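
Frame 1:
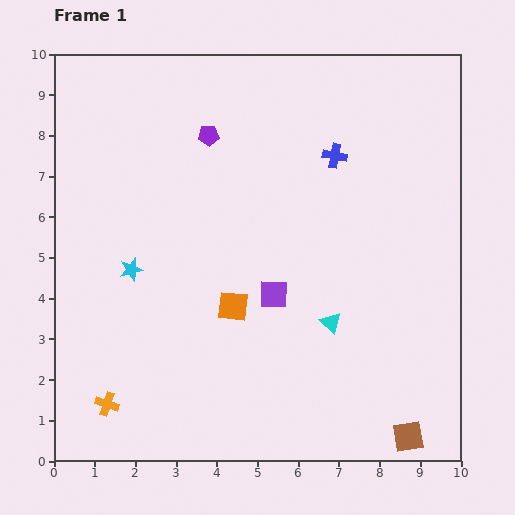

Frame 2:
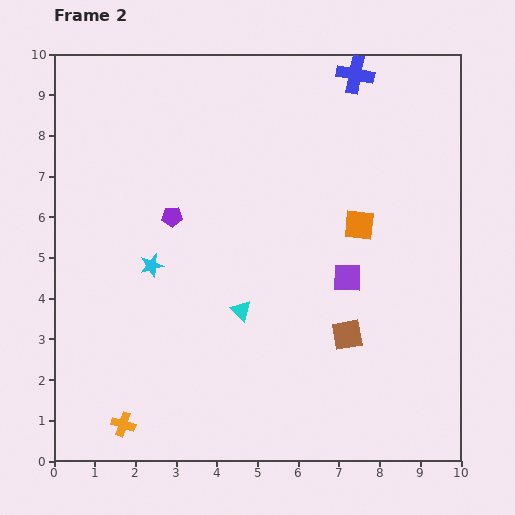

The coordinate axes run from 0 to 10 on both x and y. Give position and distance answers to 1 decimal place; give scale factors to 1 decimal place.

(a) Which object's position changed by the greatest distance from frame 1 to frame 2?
the orange square

(moved 3.7; next 2.9)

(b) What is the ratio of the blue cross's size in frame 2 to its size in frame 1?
1.5×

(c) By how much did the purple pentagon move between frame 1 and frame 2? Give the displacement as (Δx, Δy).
(-0.9, -2.0)

The purple pentagon was at (3.8, 8.0) in frame 1 and (2.9, 6.0) in frame 2.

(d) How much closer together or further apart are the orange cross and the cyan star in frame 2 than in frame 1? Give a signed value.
+0.6

Distance in frame 1: 3.4. Distance in frame 2: 4.0.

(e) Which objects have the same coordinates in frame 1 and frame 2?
none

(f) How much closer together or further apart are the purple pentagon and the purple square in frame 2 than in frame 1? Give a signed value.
+0.4

Distance in frame 1: 4.2. Distance in frame 2: 4.6.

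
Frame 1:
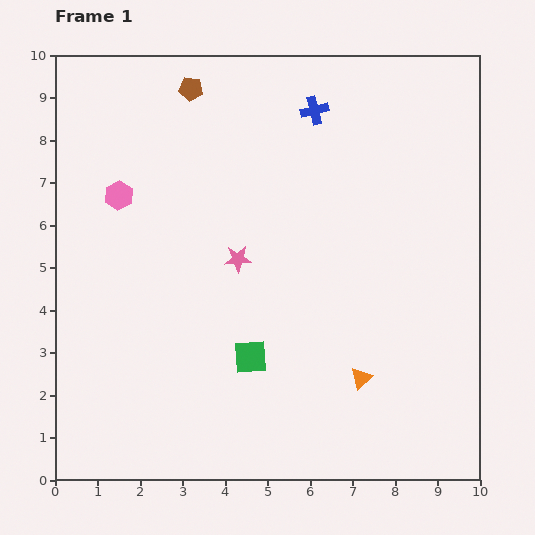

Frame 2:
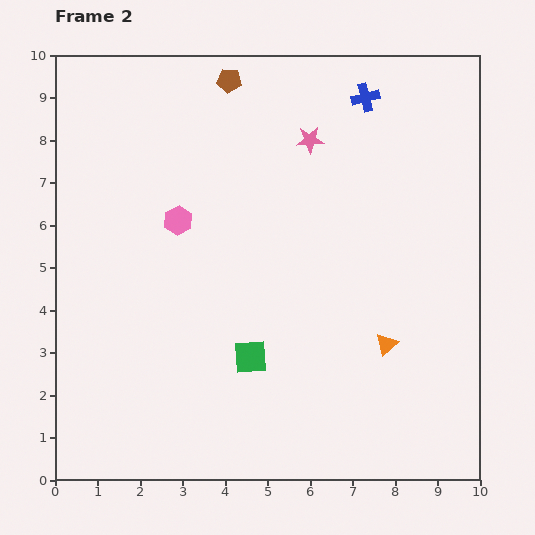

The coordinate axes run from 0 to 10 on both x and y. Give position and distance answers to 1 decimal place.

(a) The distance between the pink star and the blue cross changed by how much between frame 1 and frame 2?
-2.3

Distance in frame 1: 3.9. Distance in frame 2: 1.6.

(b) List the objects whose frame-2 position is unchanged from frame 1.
the green square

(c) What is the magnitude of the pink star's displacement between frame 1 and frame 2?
3.3

The pink star moved from (4.3, 5.2) to (6.0, 8.0), a distance of √(1.7² + 2.8²) ≈ 3.3.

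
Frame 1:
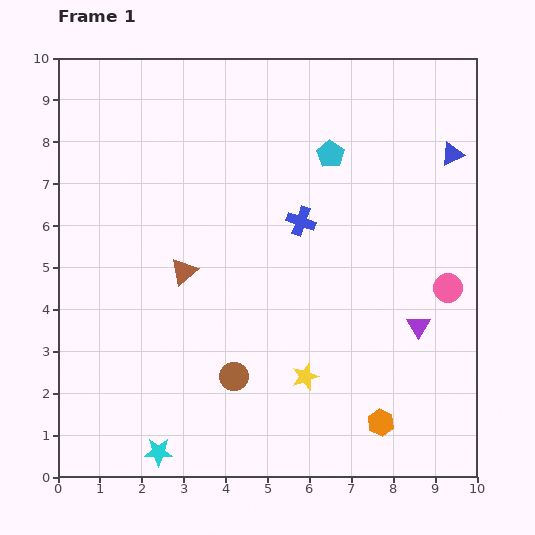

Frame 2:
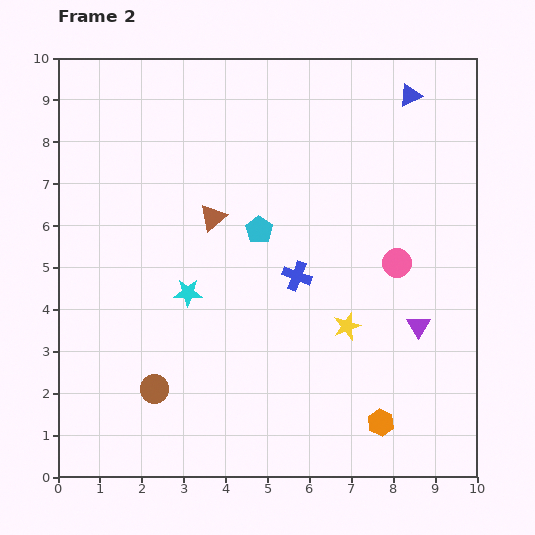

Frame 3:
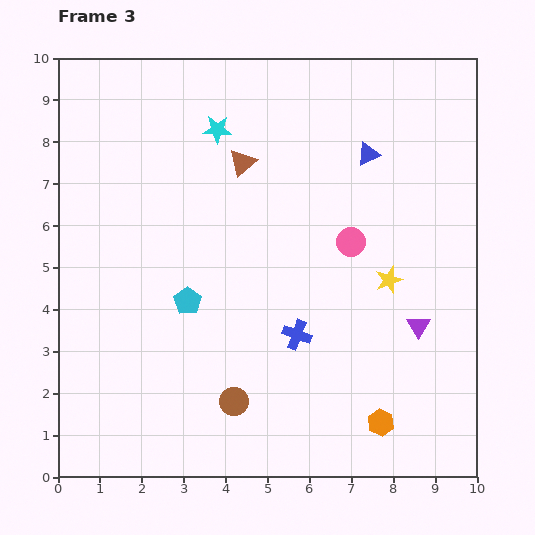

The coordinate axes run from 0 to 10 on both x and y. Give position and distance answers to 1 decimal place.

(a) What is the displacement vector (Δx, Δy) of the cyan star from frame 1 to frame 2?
(0.7, 3.8)

The cyan star was at (2.4, 0.6) in frame 1 and (3.1, 4.4) in frame 2.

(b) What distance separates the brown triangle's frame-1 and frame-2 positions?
1.5

The brown triangle moved from (3.0, 4.9) to (3.7, 6.2), a distance of √(0.7² + 1.3²) ≈ 1.5.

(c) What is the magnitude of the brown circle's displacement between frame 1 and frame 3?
0.6

The brown circle moved from (4.2, 2.4) to (4.2, 1.8), a distance of √(0.0² + 0.6²) ≈ 0.6.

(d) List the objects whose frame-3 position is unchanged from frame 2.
the orange hexagon, the purple triangle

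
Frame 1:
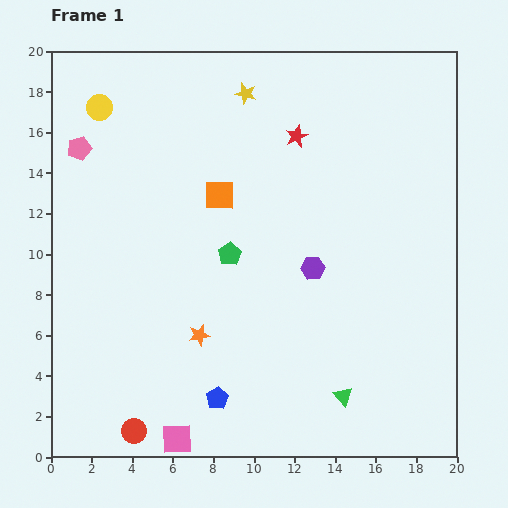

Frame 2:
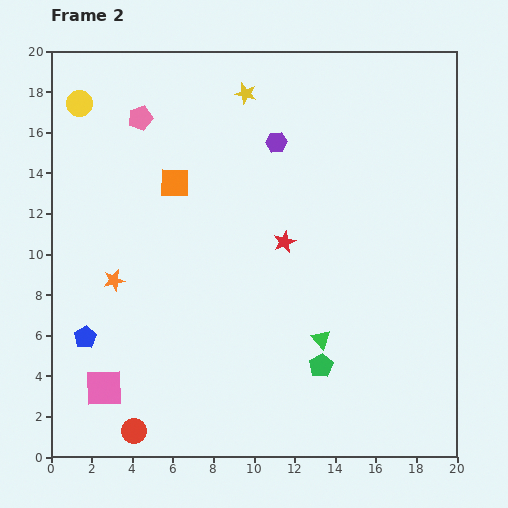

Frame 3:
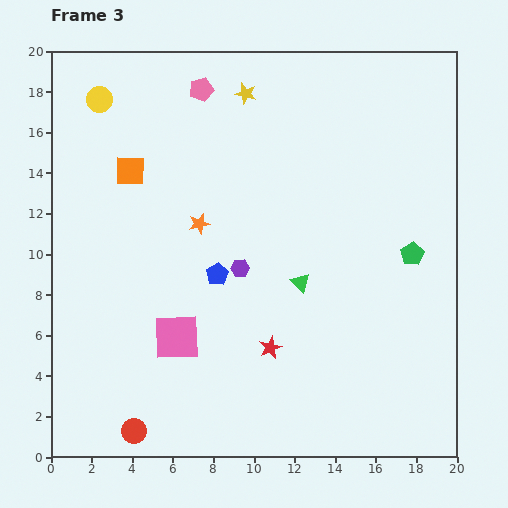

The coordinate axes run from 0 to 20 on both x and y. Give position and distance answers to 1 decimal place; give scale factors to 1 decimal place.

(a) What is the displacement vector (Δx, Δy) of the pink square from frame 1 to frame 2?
(-3.6, 2.5)

The pink square was at (6.2, 0.9) in frame 1 and (2.6, 3.4) in frame 2.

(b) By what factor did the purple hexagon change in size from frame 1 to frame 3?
0.8×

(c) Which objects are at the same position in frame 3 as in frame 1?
the yellow star, the red circle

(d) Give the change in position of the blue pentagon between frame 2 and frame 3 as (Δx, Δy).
(6.5, 3.1)

The blue pentagon was at (1.7, 5.9) in frame 2 and (8.2, 9.0) in frame 3.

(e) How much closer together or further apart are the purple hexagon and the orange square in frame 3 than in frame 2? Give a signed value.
+1.8

Distance in frame 2: 5.4. Distance in frame 3: 7.2.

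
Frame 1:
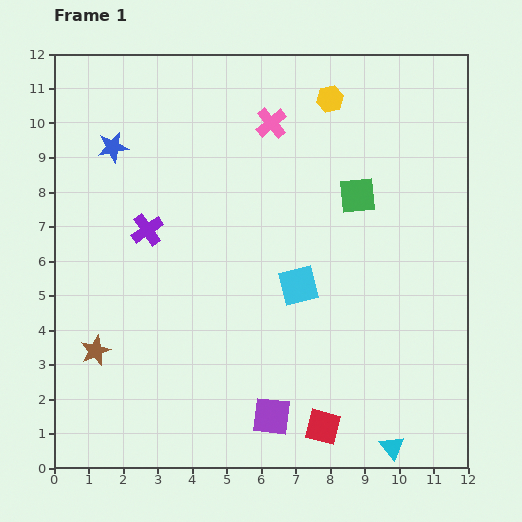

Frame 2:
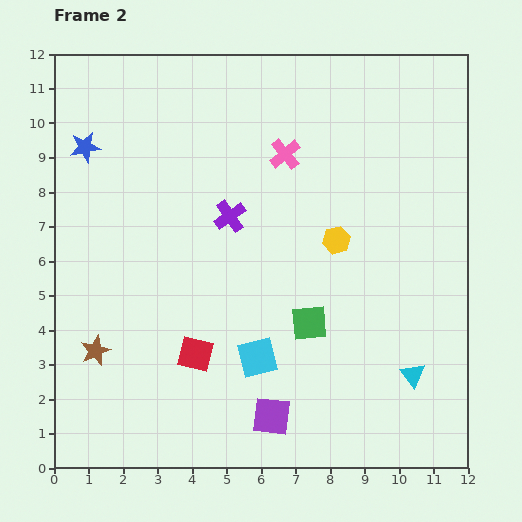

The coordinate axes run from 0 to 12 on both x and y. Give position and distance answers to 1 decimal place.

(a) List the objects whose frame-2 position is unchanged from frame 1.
the brown star, the purple square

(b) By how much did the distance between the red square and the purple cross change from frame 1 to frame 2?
-3.5

Distance in frame 1: 7.6. Distance in frame 2: 4.1.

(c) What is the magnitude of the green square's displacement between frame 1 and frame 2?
4.0

The green square moved from (8.8, 7.9) to (7.4, 4.2), a distance of √(1.4² + 3.7²) ≈ 4.0.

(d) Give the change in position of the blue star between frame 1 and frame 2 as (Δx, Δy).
(-0.8, 0.0)

The blue star was at (1.7, 9.3) in frame 1 and (0.9, 9.3) in frame 2.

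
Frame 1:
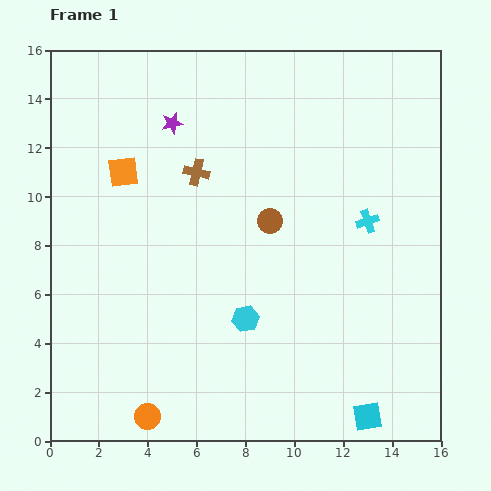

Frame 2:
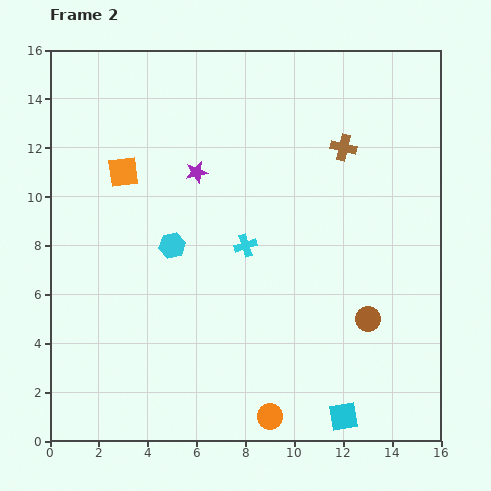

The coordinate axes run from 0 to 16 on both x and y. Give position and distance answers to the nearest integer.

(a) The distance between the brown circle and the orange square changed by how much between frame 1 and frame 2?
+6

Distance in frame 1: 6. Distance in frame 2: 12.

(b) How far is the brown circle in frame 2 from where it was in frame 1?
6

The brown circle moved from (9, 9) to (13, 5), a distance of √(4² + 4²) ≈ 6.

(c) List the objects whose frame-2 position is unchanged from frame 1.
the orange square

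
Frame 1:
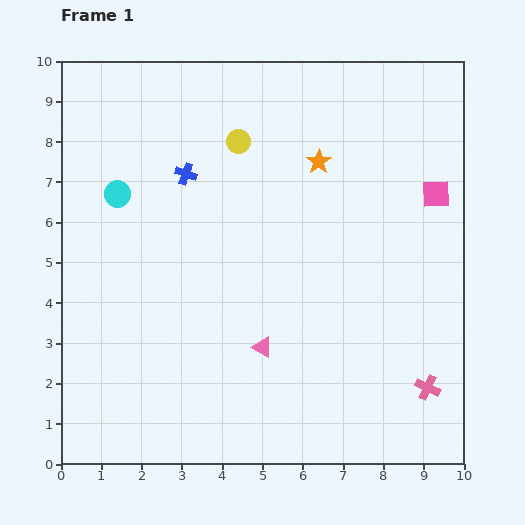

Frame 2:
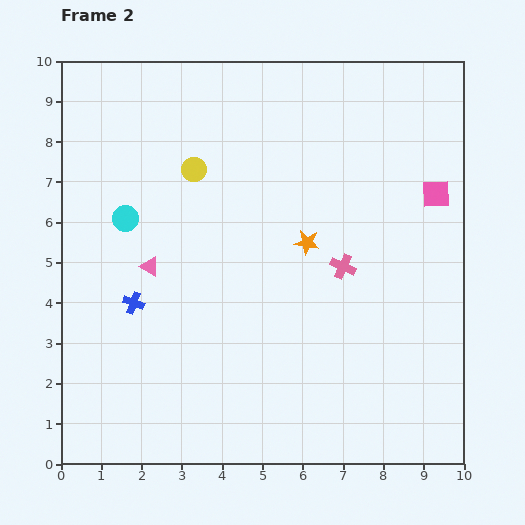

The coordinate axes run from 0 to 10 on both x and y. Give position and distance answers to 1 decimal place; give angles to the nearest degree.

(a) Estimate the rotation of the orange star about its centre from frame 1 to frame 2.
29° counter-clockwise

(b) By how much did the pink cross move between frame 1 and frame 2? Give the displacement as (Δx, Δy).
(-2.1, 3.0)

The pink cross was at (9.1, 1.9) in frame 1 and (7.0, 4.9) in frame 2.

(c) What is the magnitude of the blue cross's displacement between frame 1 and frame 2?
3.5

The blue cross moved from (3.1, 7.2) to (1.8, 4.0), a distance of √(1.3² + 3.2²) ≈ 3.5.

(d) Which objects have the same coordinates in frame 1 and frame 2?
the pink square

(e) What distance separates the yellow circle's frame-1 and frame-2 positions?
1.3

The yellow circle moved from (4.4, 8.0) to (3.3, 7.3), a distance of √(1.1² + 0.7²) ≈ 1.3.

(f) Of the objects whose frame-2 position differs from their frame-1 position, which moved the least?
the cyan circle

(moved 0.6)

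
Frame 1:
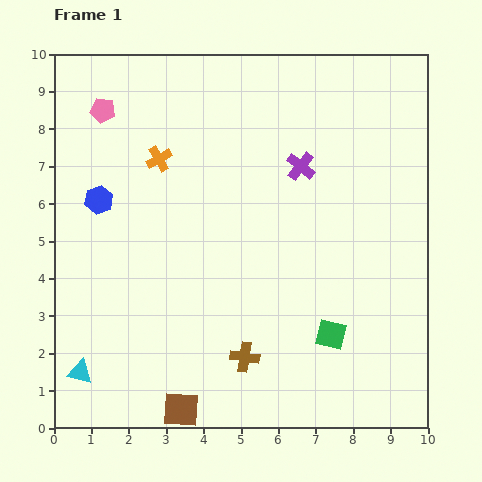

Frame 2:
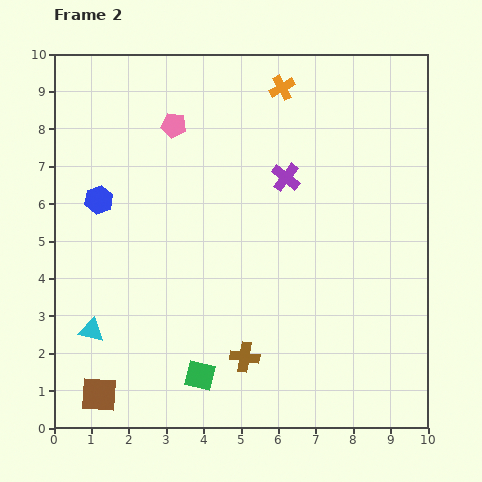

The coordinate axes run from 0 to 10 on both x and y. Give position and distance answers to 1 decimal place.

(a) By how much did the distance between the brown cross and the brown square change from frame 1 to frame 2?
+1.8

Distance in frame 1: 2.2. Distance in frame 2: 4.0.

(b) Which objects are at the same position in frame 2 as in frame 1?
the brown cross, the blue hexagon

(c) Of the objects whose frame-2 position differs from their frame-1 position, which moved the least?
the purple cross

(moved 0.5)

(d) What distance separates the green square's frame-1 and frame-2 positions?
3.7

The green square moved from (7.4, 2.5) to (3.9, 1.4), a distance of √(3.5² + 1.1²) ≈ 3.7.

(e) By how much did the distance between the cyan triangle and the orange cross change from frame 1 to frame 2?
+2.2

Distance in frame 1: 6.1. Distance in frame 2: 8.3.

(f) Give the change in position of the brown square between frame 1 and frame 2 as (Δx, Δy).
(-2.2, 0.4)

The brown square was at (3.4, 0.5) in frame 1 and (1.2, 0.9) in frame 2.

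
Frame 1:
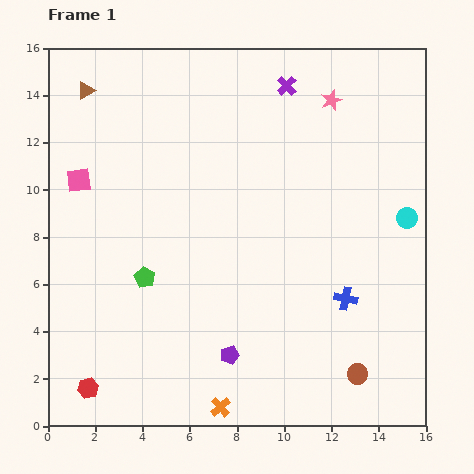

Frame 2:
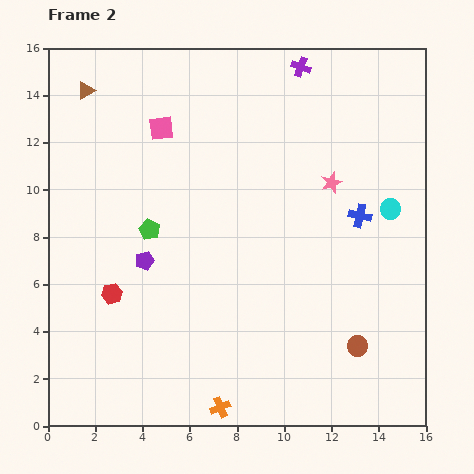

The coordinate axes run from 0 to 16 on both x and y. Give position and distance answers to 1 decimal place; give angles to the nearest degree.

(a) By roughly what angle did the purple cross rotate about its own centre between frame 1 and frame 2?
25° counter-clockwise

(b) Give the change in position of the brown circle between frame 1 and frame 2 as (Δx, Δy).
(0.0, 1.2)

The brown circle was at (13.1, 2.2) in frame 1 and (13.1, 3.4) in frame 2.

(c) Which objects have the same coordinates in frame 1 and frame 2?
the brown triangle, the orange cross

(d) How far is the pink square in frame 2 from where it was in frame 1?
4.1

The pink square moved from (1.3, 10.4) to (4.8, 12.6), a distance of √(3.5² + 2.2²) ≈ 4.1.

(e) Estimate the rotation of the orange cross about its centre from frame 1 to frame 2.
18° clockwise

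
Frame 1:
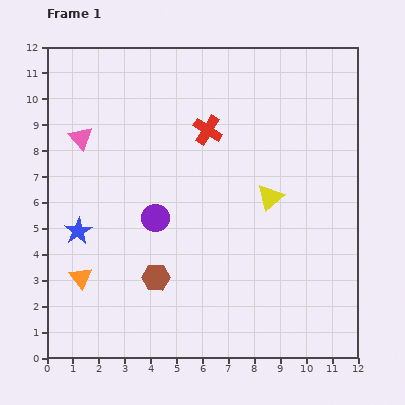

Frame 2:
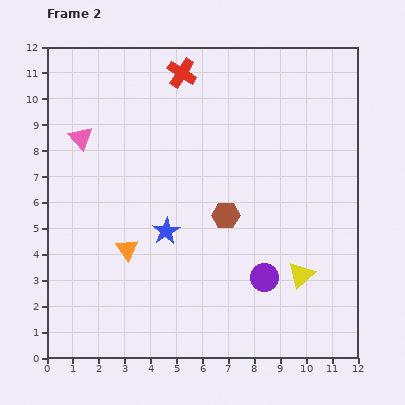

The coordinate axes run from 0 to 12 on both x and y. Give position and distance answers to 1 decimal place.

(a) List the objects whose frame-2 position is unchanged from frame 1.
the pink triangle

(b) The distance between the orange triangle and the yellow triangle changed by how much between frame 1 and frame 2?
-1.1

Distance in frame 1: 7.9. Distance in frame 2: 6.8.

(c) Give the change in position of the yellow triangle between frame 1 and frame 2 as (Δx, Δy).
(1.2, -3.0)

The yellow triangle was at (8.6, 6.2) in frame 1 and (9.8, 3.2) in frame 2.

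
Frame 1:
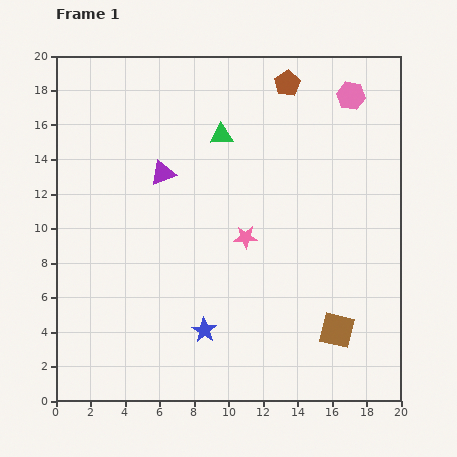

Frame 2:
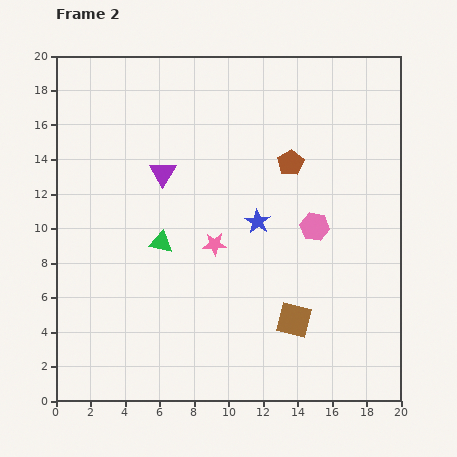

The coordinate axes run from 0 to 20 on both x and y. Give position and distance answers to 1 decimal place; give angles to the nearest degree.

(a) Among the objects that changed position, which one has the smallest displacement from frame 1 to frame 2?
the pink star

(moved 1.8)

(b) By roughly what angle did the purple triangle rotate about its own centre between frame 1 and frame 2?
39° counter-clockwise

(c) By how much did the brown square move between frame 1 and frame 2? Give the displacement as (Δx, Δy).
(-2.5, 0.6)

The brown square was at (16.3, 4.1) in frame 1 and (13.8, 4.7) in frame 2.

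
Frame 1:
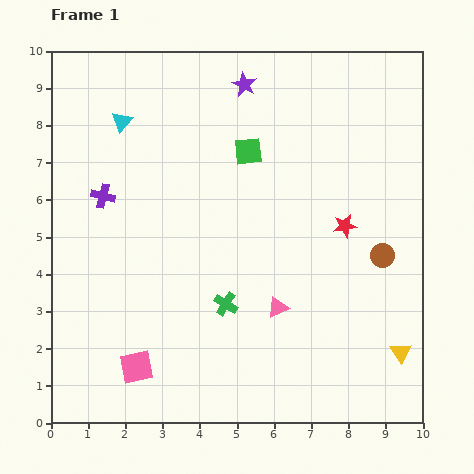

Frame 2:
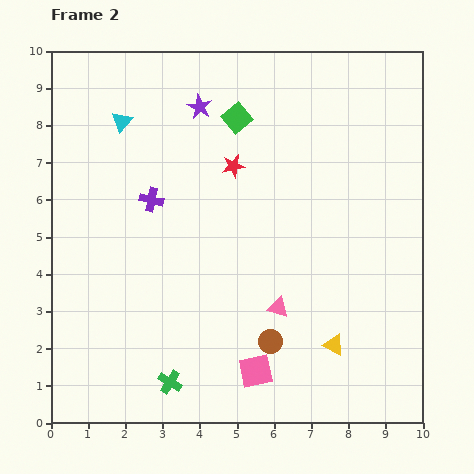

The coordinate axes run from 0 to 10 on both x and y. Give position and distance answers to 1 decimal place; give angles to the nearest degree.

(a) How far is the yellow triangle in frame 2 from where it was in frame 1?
1.8

The yellow triangle moved from (9.4, 1.9) to (7.6, 2.1), a distance of √(1.8² + 0.2²) ≈ 1.8.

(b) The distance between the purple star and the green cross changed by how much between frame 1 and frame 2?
+1.5

Distance in frame 1: 5.9. Distance in frame 2: 7.4.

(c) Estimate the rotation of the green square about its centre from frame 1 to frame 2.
33° counter-clockwise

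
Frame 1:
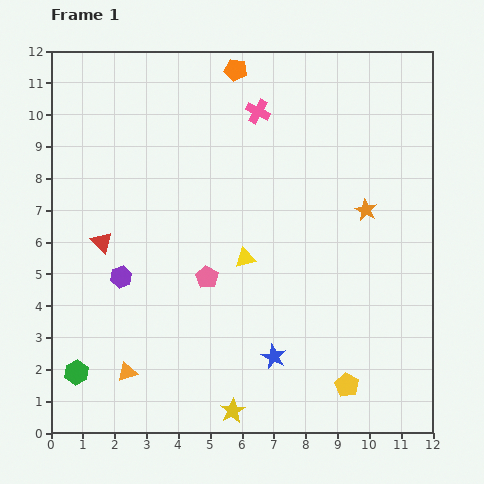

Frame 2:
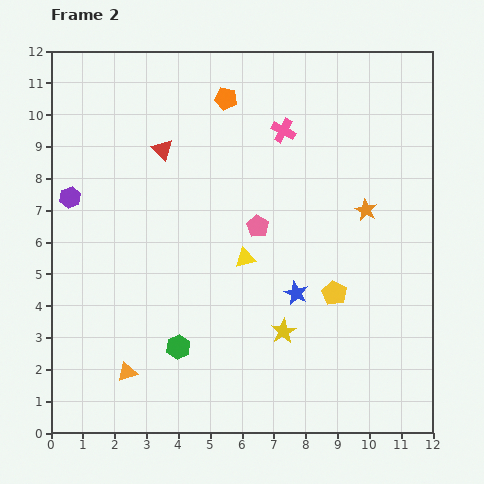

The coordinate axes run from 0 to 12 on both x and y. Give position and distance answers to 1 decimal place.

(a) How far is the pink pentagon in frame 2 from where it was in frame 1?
2.3

The pink pentagon moved from (4.9, 4.9) to (6.5, 6.5), a distance of √(1.6² + 1.6²) ≈ 2.3.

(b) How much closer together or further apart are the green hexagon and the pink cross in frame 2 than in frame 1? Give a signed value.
-2.4

Distance in frame 1: 10.0. Distance in frame 2: 7.6.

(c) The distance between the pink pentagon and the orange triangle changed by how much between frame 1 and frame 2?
+2.3

Distance in frame 1: 3.9. Distance in frame 2: 6.2.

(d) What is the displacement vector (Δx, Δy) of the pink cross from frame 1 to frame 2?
(0.8, -0.6)

The pink cross was at (6.5, 10.1) in frame 1 and (7.3, 9.5) in frame 2.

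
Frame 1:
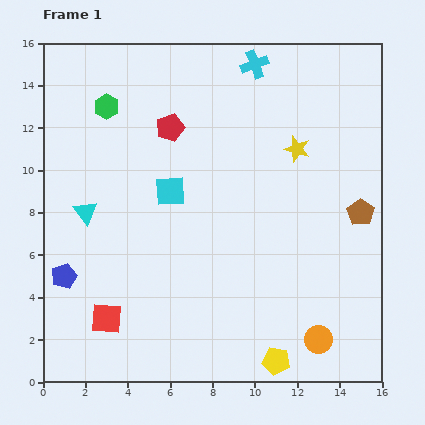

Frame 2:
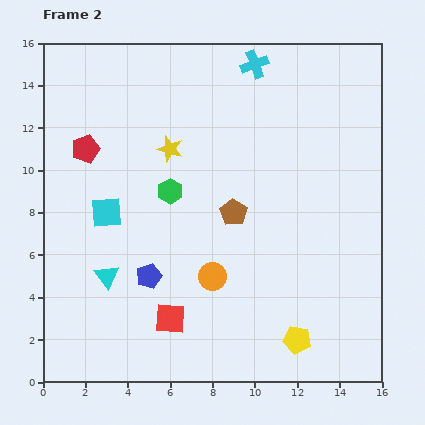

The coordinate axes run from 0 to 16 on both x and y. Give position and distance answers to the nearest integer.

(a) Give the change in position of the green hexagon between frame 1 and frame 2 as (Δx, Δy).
(3, -4)

The green hexagon was at (3, 13) in frame 1 and (6, 9) in frame 2.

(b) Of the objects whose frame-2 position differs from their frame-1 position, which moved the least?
the yellow pentagon

(moved 1)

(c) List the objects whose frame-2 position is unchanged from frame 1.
the cyan cross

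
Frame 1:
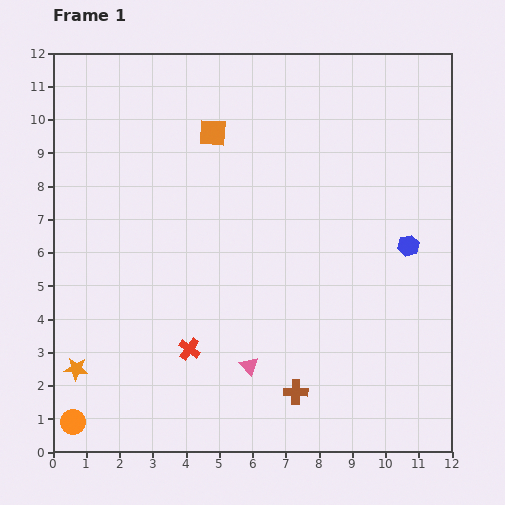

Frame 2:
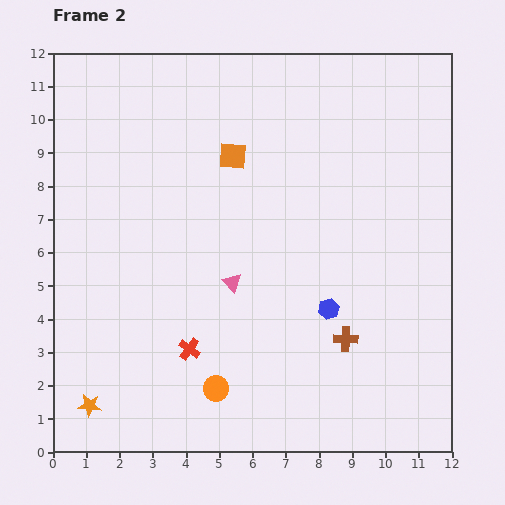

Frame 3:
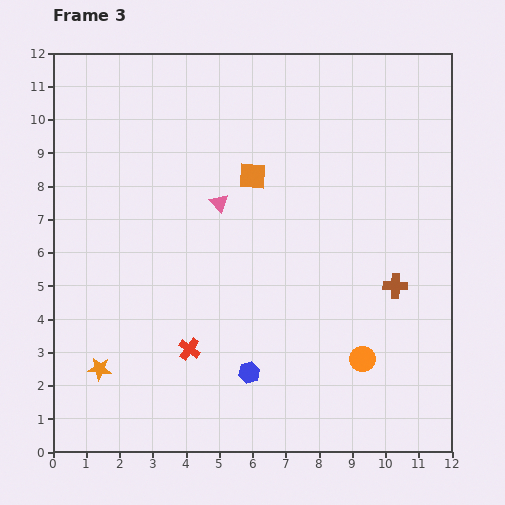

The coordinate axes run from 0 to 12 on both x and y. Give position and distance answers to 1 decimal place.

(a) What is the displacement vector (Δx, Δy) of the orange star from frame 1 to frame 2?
(0.4, -1.1)

The orange star was at (0.7, 2.5) in frame 1 and (1.1, 1.4) in frame 2.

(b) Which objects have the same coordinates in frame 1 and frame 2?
the red cross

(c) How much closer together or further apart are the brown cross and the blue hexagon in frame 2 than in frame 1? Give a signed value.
-4.6

Distance in frame 1: 5.6. Distance in frame 2: 1.0.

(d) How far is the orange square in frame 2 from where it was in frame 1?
0.9

The orange square moved from (4.8, 9.6) to (5.4, 8.9), a distance of √(0.6² + 0.7²) ≈ 0.9.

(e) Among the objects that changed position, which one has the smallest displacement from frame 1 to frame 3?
the orange star

(moved 0.7)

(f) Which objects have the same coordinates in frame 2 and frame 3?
the red cross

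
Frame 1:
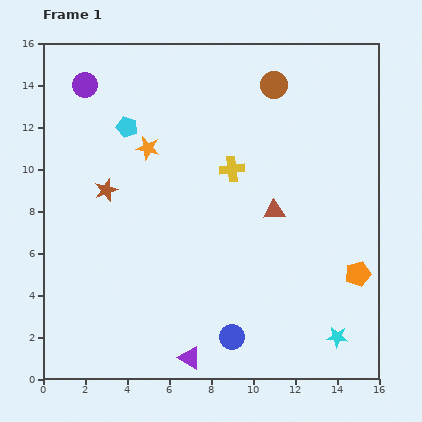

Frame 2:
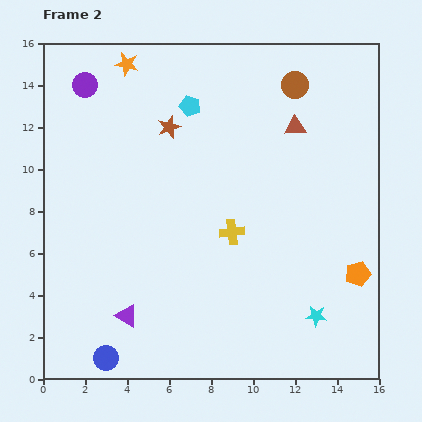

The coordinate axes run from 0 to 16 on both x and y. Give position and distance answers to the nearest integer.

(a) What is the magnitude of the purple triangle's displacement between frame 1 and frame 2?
4

The purple triangle moved from (7, 1) to (4, 3), a distance of √(3² + 2²) ≈ 4.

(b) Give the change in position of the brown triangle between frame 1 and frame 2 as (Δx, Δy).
(1, 4)

The brown triangle was at (11, 8) in frame 1 and (12, 12) in frame 2.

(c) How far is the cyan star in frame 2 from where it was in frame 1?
1

The cyan star moved from (14, 2) to (13, 3), a distance of √(1² + 1²) ≈ 1.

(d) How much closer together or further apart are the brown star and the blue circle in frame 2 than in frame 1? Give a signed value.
+2

Distance in frame 1: 9. Distance in frame 2: 11.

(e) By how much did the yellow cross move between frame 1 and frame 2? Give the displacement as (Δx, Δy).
(0, -3)

The yellow cross was at (9, 10) in frame 1 and (9, 7) in frame 2.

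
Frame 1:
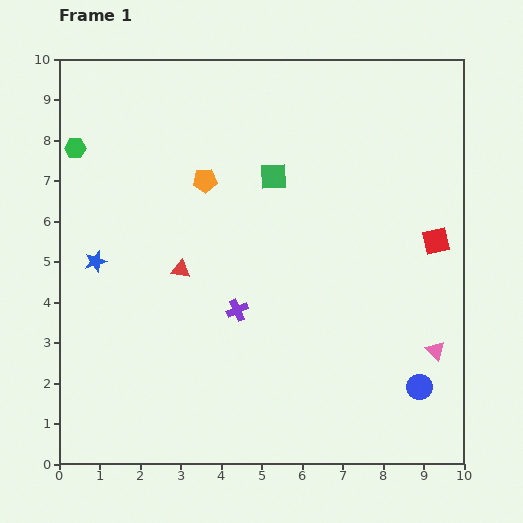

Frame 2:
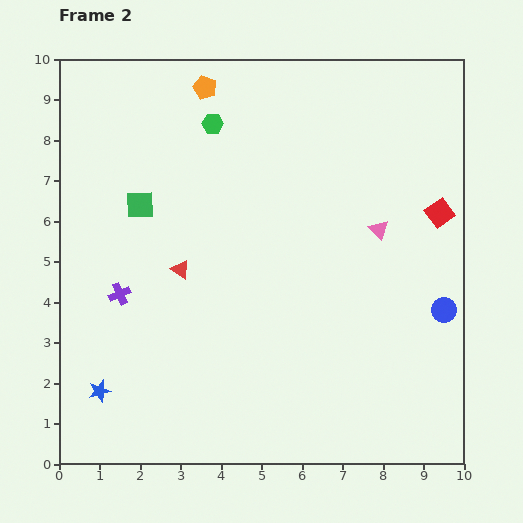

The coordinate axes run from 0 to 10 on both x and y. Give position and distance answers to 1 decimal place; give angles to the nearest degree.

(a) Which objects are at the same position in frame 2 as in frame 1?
the red triangle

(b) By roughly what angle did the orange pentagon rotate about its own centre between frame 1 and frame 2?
27° clockwise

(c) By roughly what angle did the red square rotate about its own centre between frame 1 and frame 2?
24° counter-clockwise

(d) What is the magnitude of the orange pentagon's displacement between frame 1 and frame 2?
2.3

The orange pentagon moved from (3.6, 7.0) to (3.6, 9.3), a distance of √(0.0² + 2.3²) ≈ 2.3.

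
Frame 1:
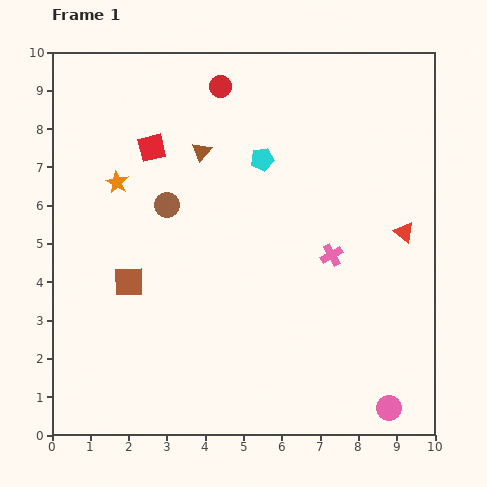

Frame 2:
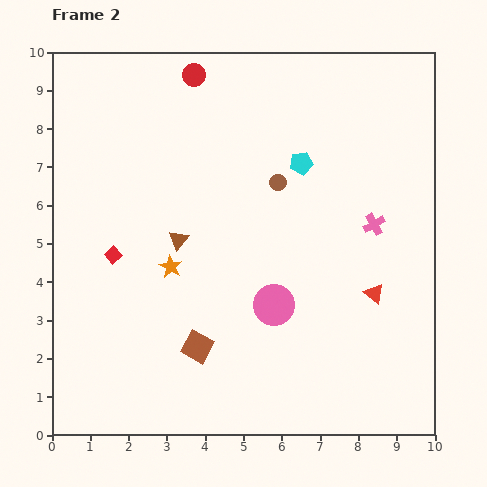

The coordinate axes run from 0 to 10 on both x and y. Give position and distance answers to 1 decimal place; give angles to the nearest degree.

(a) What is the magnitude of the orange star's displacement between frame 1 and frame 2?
2.6

The orange star moved from (1.7, 6.6) to (3.1, 4.4), a distance of √(1.4² + 2.2²) ≈ 2.6.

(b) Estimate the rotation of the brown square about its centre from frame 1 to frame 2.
30° clockwise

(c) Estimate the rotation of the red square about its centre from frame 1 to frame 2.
28° counter-clockwise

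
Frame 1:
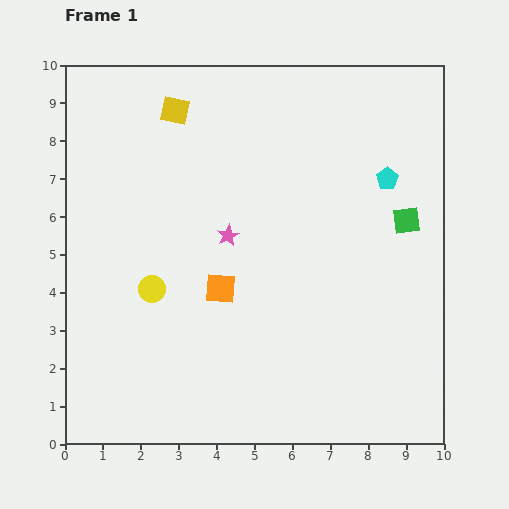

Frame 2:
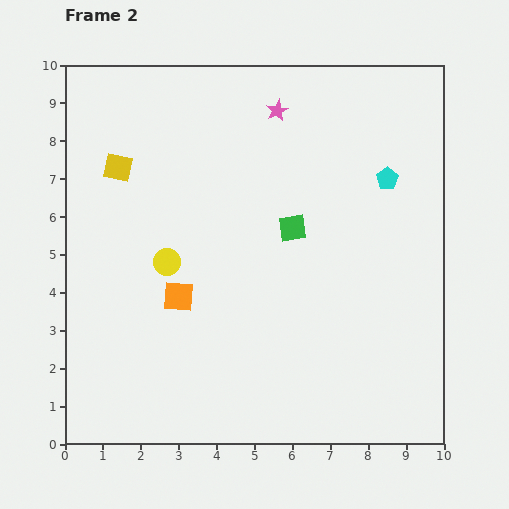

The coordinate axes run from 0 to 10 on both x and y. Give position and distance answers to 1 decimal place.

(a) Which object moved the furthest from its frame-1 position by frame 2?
the pink star

(moved 3.5; next 3.0)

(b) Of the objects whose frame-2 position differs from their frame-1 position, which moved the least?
the yellow circle

(moved 0.8)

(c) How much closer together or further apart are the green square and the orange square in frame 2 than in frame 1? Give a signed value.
-1.7

Distance in frame 1: 5.2. Distance in frame 2: 3.5.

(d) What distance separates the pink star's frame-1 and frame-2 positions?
3.5

The pink star moved from (4.3, 5.5) to (5.6, 8.8), a distance of √(1.3² + 3.3²) ≈ 3.5.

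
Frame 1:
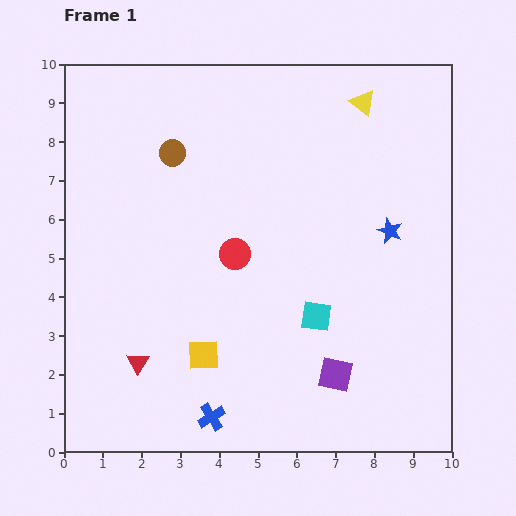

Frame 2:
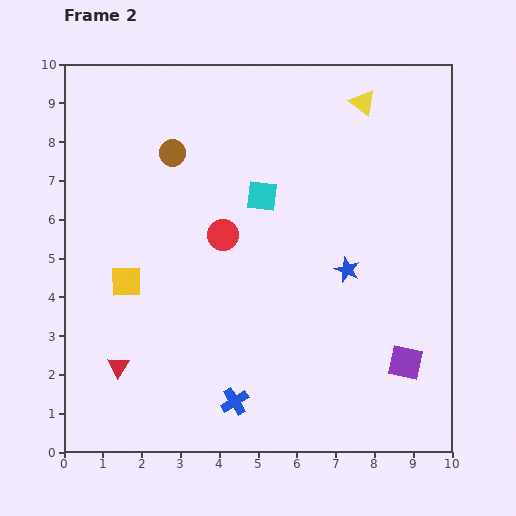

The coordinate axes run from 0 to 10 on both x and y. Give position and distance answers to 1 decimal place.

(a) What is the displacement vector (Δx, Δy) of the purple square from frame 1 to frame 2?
(1.8, 0.3)

The purple square was at (7.0, 2.0) in frame 1 and (8.8, 2.3) in frame 2.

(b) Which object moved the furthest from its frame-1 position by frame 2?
the cyan square

(moved 3.4; next 2.8)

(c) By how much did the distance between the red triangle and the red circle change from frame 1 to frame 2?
+0.5

Distance in frame 1: 3.8. Distance in frame 2: 4.3.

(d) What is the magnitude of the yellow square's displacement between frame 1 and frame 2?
2.8

The yellow square moved from (3.6, 2.5) to (1.6, 4.4), a distance of √(2.0² + 1.9²) ≈ 2.8.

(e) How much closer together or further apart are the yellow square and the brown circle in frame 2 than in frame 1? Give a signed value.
-1.8

Distance in frame 1: 5.3. Distance in frame 2: 3.5.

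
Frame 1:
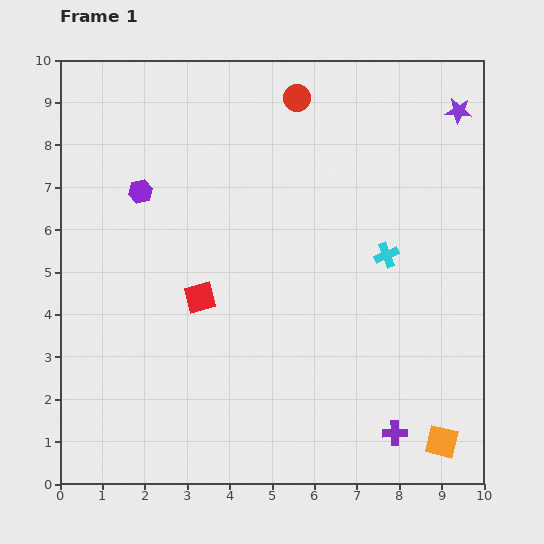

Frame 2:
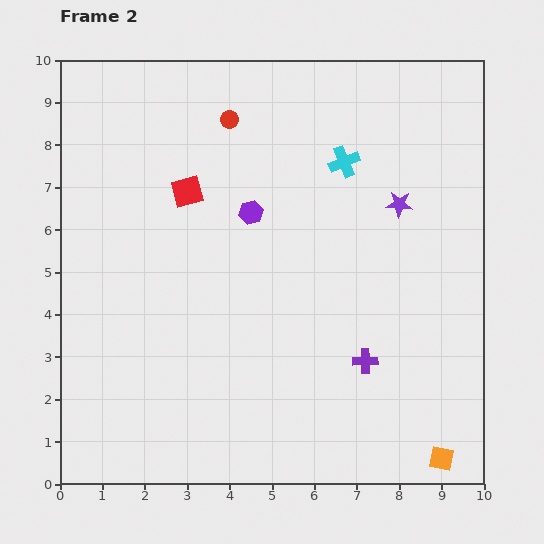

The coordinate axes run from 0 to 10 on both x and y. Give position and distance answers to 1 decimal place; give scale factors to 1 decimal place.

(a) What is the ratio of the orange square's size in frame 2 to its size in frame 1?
0.7×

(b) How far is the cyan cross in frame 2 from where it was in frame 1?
2.4

The cyan cross moved from (7.7, 5.4) to (6.7, 7.6), a distance of √(1.0² + 2.2²) ≈ 2.4.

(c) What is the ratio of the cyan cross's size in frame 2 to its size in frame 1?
1.3×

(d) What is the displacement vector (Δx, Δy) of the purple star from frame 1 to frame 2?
(-1.4, -2.2)

The purple star was at (9.4, 8.8) in frame 1 and (8.0, 6.6) in frame 2.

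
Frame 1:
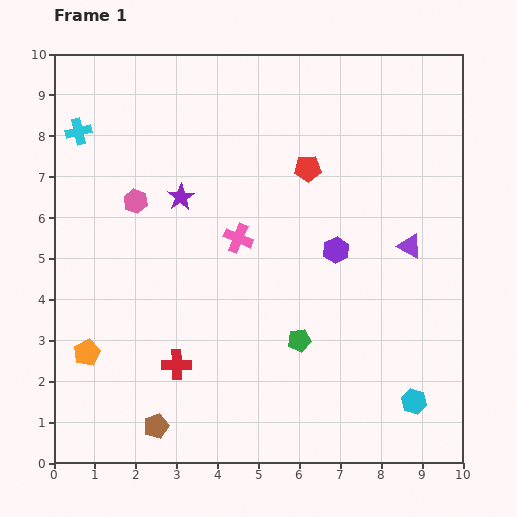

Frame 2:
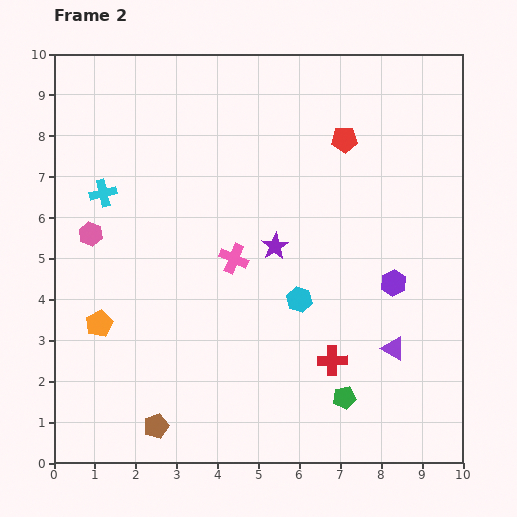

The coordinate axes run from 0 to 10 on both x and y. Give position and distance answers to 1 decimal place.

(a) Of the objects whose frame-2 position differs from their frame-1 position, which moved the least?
the pink cross

(moved 0.5)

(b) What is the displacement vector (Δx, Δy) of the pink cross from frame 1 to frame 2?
(-0.1, -0.5)

The pink cross was at (4.5, 5.5) in frame 1 and (4.4, 5.0) in frame 2.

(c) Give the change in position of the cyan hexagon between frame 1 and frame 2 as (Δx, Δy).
(-2.8, 2.5)

The cyan hexagon was at (8.8, 1.5) in frame 1 and (6.0, 4.0) in frame 2.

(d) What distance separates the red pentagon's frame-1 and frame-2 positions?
1.1

The red pentagon moved from (6.2, 7.2) to (7.1, 7.9), a distance of √(0.9² + 0.7²) ≈ 1.1.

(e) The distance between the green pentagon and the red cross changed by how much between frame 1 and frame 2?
-2.2

Distance in frame 1: 3.1. Distance in frame 2: 0.9.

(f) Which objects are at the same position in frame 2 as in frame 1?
the brown pentagon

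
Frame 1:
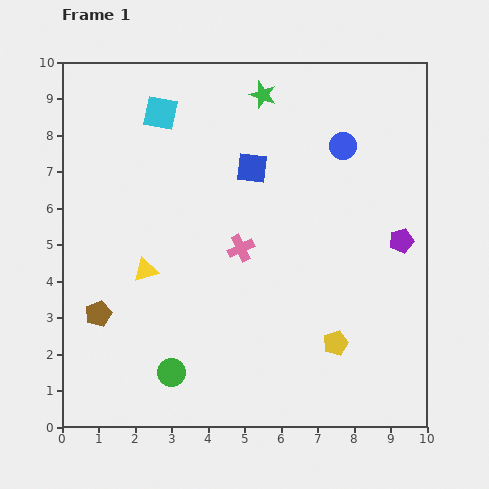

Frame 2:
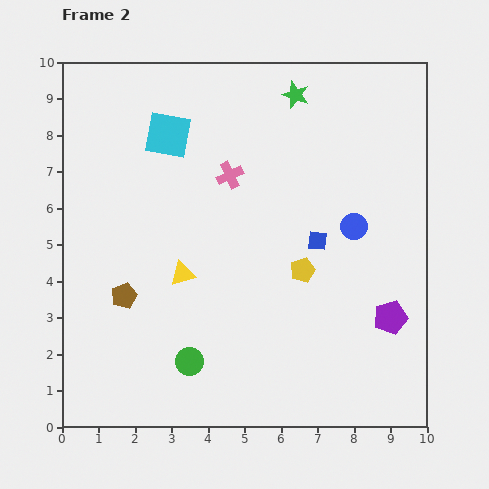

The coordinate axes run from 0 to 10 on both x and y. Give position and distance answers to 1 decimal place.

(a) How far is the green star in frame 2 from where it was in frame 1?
0.9

The green star moved from (5.5, 9.1) to (6.4, 9.1), a distance of √(0.9² + 0.0²) ≈ 0.9.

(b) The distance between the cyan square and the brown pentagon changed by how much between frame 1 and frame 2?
-1.2

Distance in frame 1: 5.8. Distance in frame 2: 4.6.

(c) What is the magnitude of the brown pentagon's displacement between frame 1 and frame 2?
0.9

The brown pentagon moved from (1.0, 3.1) to (1.7, 3.6), a distance of √(0.7² + 0.5²) ≈ 0.9.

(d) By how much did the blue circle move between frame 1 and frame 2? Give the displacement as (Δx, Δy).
(0.3, -2.2)

The blue circle was at (7.7, 7.7) in frame 1 and (8.0, 5.5) in frame 2.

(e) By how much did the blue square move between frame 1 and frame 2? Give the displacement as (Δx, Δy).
(1.8, -2.0)

The blue square was at (5.2, 7.1) in frame 1 and (7.0, 5.1) in frame 2.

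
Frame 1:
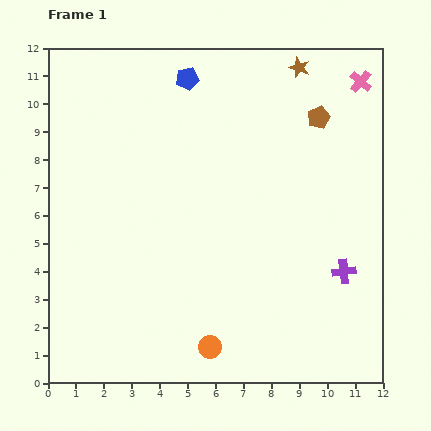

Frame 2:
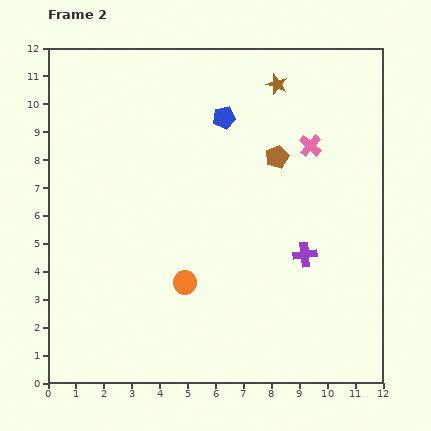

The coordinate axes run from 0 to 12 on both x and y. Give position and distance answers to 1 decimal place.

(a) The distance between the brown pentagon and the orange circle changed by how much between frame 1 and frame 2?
-3.5

Distance in frame 1: 9.1. Distance in frame 2: 5.6.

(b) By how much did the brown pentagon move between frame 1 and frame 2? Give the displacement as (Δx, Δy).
(-1.5, -1.4)

The brown pentagon was at (9.7, 9.5) in frame 1 and (8.2, 8.1) in frame 2.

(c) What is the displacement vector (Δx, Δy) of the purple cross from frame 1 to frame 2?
(-1.4, 0.6)

The purple cross was at (10.6, 4.0) in frame 1 and (9.2, 4.6) in frame 2.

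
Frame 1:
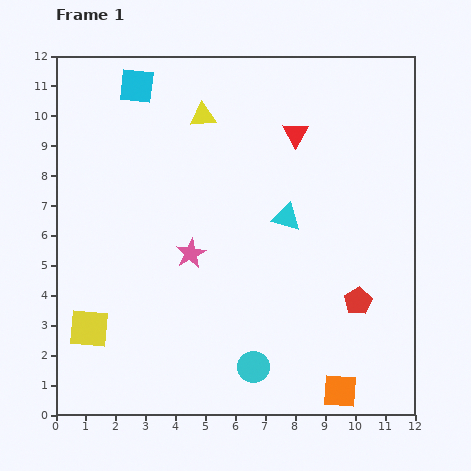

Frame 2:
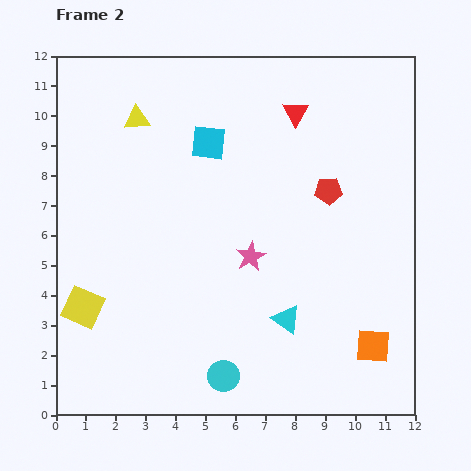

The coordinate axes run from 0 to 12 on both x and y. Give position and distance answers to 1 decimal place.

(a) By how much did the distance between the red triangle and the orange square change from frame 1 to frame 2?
-0.5

Distance in frame 1: 8.7. Distance in frame 2: 8.2.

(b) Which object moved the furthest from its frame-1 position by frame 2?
the red pentagon

(moved 3.8; next 3.4)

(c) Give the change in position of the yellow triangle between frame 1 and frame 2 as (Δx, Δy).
(-2.2, -0.1)

The yellow triangle was at (4.9, 10.0) in frame 1 and (2.7, 9.9) in frame 2.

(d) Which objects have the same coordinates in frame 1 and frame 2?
none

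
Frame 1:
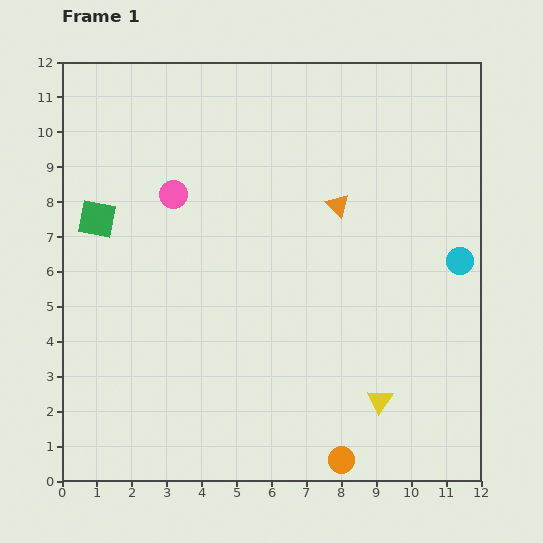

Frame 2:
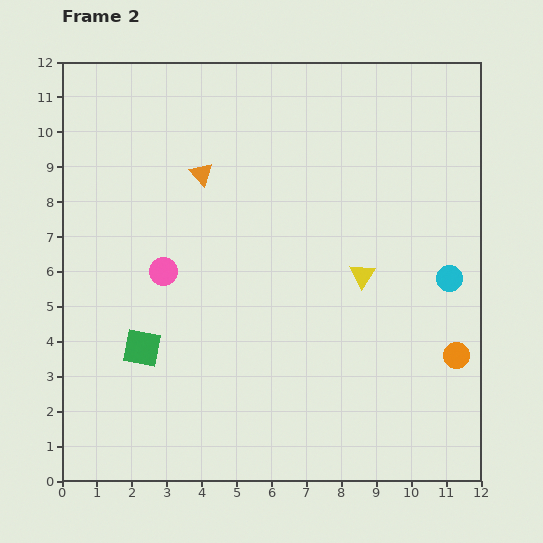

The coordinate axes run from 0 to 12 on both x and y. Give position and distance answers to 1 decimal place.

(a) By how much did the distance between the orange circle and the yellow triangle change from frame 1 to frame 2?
+1.5

Distance in frame 1: 2.0. Distance in frame 2: 3.5.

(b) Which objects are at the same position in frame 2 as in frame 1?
none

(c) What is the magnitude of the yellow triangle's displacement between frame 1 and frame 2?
3.6

The yellow triangle moved from (9.1, 2.3) to (8.6, 5.9), a distance of √(0.5² + 3.6²) ≈ 3.6.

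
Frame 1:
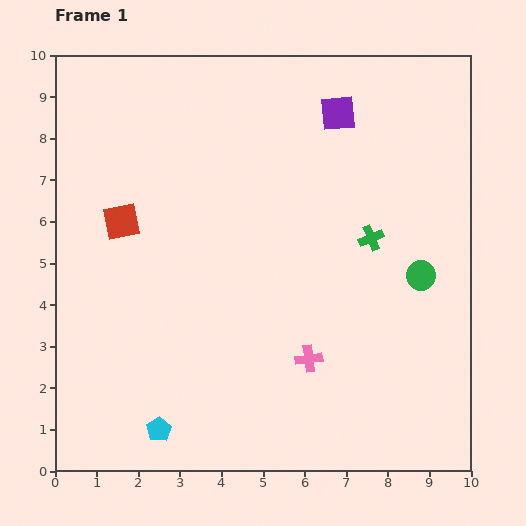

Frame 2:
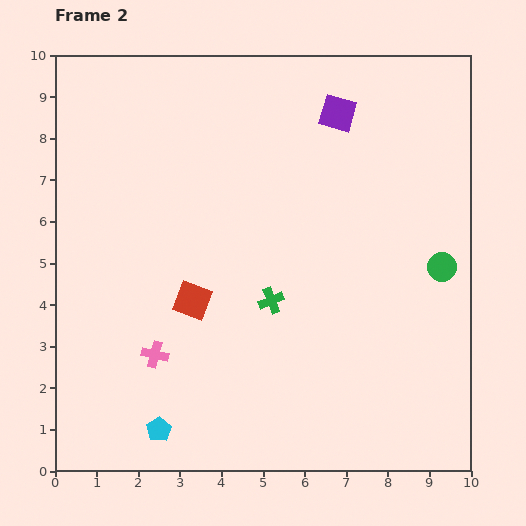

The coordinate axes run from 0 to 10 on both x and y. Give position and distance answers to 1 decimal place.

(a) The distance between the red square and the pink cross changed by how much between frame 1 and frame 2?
-4.0

Distance in frame 1: 5.6. Distance in frame 2: 1.6.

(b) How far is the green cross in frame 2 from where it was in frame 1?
2.8

The green cross moved from (7.6, 5.6) to (5.2, 4.1), a distance of √(2.4² + 1.5²) ≈ 2.8.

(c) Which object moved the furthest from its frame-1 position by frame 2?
the pink cross

(moved 3.7; next 2.8)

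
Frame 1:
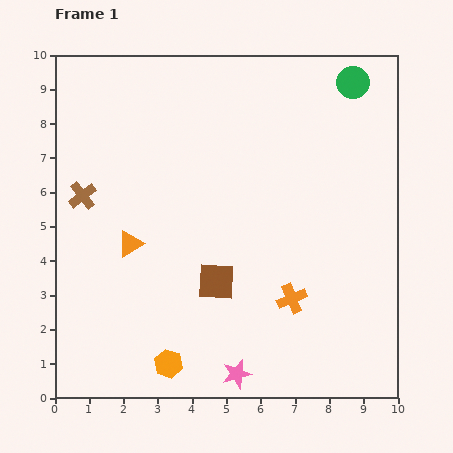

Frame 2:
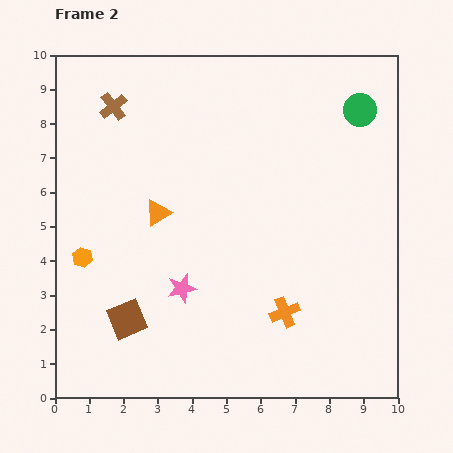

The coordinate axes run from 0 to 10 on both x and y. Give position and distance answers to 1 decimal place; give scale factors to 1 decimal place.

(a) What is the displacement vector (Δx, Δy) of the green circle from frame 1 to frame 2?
(0.2, -0.8)

The green circle was at (8.7, 9.2) in frame 1 and (8.9, 8.4) in frame 2.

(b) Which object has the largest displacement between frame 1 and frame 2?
the orange hexagon

(moved 4.0; next 3.0)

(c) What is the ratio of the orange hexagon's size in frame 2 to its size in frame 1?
0.7×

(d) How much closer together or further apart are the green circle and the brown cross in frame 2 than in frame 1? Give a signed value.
-1.4

Distance in frame 1: 8.6. Distance in frame 2: 7.2.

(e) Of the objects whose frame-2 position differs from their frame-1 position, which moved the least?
the orange cross

(moved 0.4)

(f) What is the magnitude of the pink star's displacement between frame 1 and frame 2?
3.0

The pink star moved from (5.3, 0.7) to (3.7, 3.2), a distance of √(1.6² + 2.5²) ≈ 3.0.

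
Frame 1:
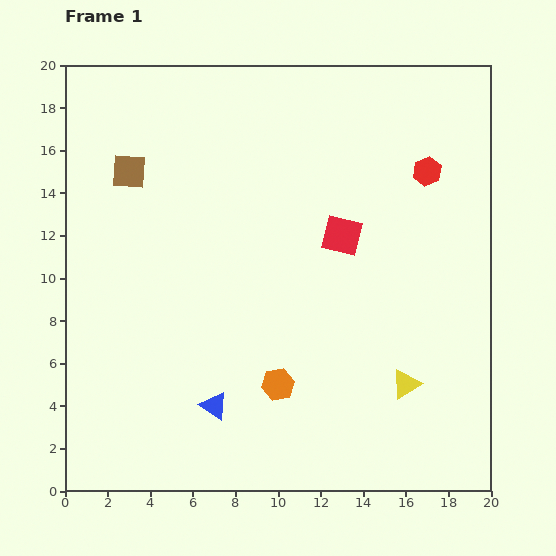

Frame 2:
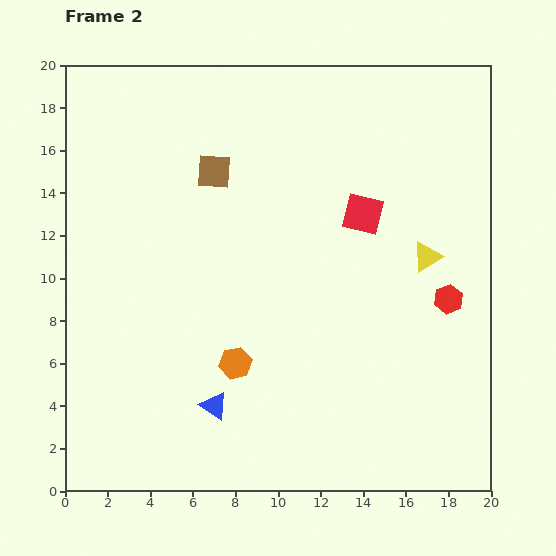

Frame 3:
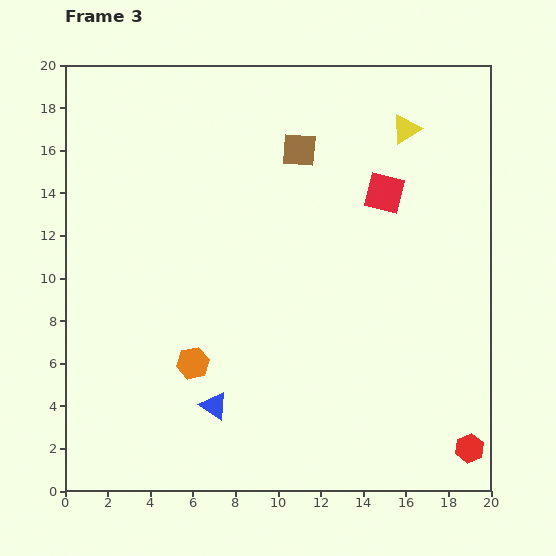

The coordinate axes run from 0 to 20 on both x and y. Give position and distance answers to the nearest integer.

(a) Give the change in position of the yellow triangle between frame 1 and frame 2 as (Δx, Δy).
(1, 6)

The yellow triangle was at (16, 5) in frame 1 and (17, 11) in frame 2.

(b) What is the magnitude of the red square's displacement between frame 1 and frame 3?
3

The red square moved from (13, 12) to (15, 14), a distance of √(2² + 2²) ≈ 3.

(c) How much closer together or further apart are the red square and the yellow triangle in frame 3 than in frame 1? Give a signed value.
-5

Distance in frame 1: 8. Distance in frame 3: 3.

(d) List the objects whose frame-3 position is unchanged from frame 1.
the blue triangle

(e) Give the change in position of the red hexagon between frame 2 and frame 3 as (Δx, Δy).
(1, -7)

The red hexagon was at (18, 9) in frame 2 and (19, 2) in frame 3.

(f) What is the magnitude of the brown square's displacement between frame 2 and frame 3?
4

The brown square moved from (7, 15) to (11, 16), a distance of √(4² + 1²) ≈ 4.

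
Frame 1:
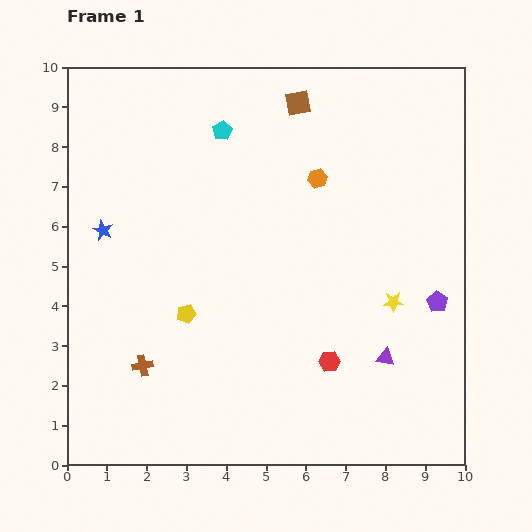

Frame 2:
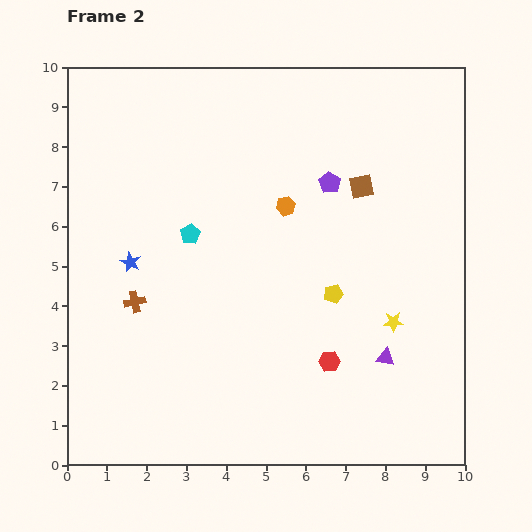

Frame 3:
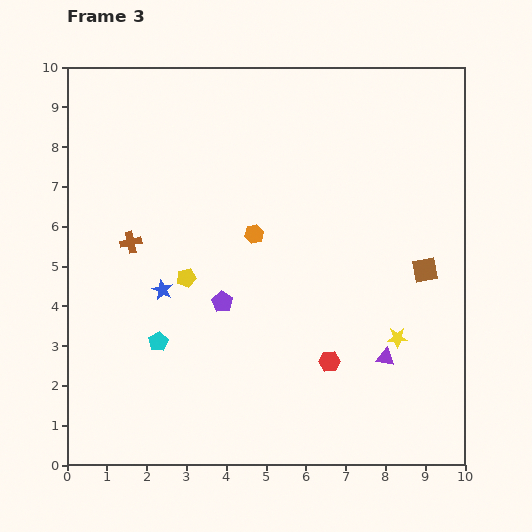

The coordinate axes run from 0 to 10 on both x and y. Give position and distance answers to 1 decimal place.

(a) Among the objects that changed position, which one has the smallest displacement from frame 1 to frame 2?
the yellow star

(moved 0.5)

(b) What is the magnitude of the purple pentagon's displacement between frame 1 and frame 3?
5.4

The purple pentagon moved from (9.3, 4.1) to (3.9, 4.1), a distance of √(5.4² + 0.0²) ≈ 5.4.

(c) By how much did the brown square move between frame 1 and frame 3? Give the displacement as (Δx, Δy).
(3.2, -4.2)

The brown square was at (5.8, 9.1) in frame 1 and (9.0, 4.9) in frame 3.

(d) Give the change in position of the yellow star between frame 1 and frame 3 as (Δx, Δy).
(0.1, -0.9)

The yellow star was at (8.2, 4.1) in frame 1 and (8.3, 3.2) in frame 3.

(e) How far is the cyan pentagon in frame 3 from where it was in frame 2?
2.8

The cyan pentagon moved from (3.1, 5.8) to (2.3, 3.1), a distance of √(0.8² + 2.7²) ≈ 2.8.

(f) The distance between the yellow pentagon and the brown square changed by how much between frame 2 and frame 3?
+3.2

Distance in frame 2: 2.8. Distance in frame 3: 6.0.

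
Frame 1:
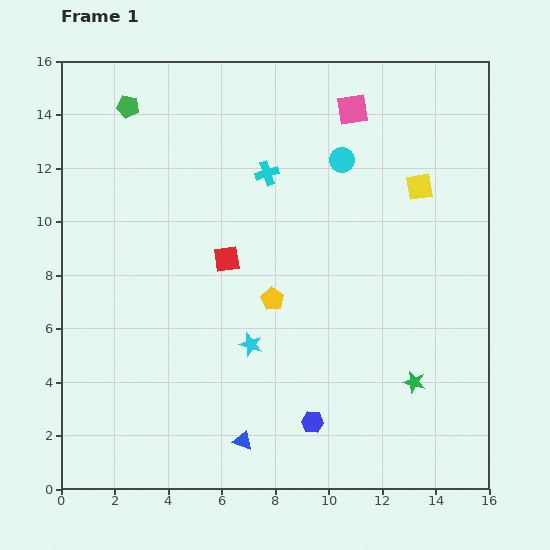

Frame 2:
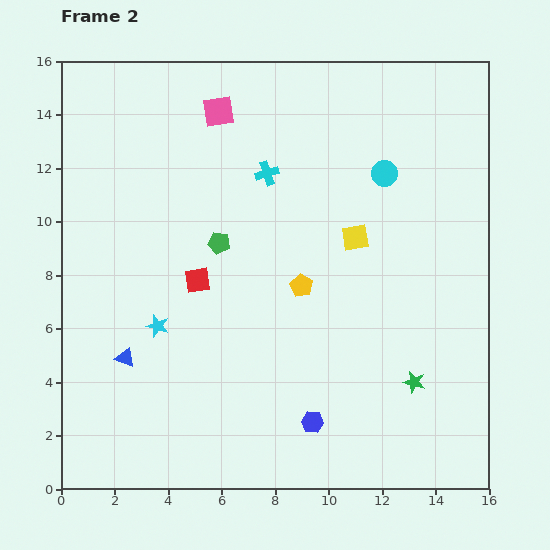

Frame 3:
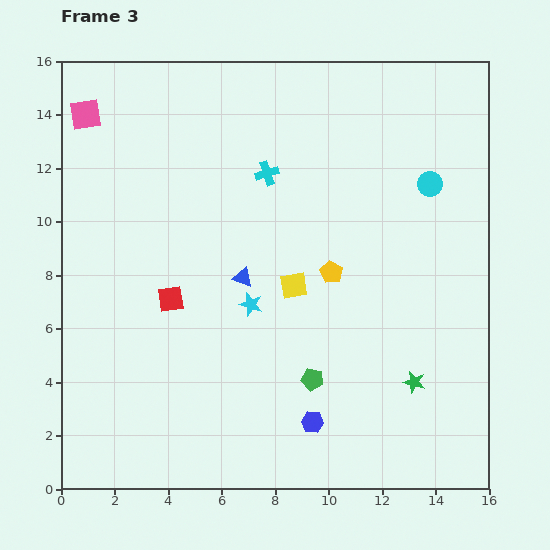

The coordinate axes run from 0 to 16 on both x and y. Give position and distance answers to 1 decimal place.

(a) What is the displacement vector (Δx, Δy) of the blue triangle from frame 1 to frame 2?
(-4.4, 3.1)

The blue triangle was at (6.8, 1.8) in frame 1 and (2.4, 4.9) in frame 2.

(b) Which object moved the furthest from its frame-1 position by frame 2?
the green pentagon

(moved 6.1; next 5.4)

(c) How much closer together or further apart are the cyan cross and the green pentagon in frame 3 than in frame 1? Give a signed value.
+2.1

Distance in frame 1: 5.8. Distance in frame 3: 7.9.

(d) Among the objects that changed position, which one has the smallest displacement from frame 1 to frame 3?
the cyan star

(moved 1.5)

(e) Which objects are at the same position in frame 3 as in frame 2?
the green star, the blue hexagon, the cyan cross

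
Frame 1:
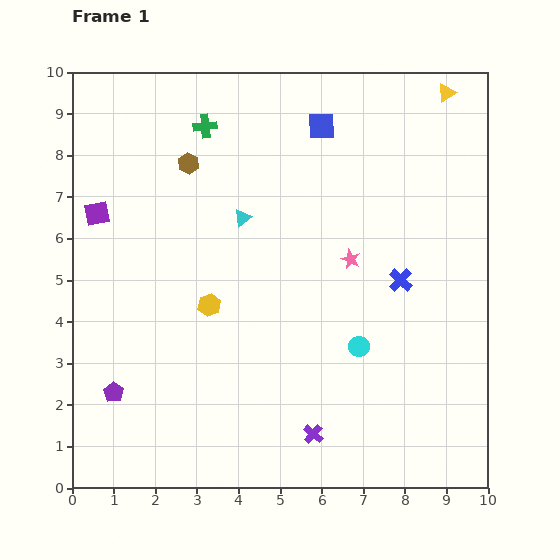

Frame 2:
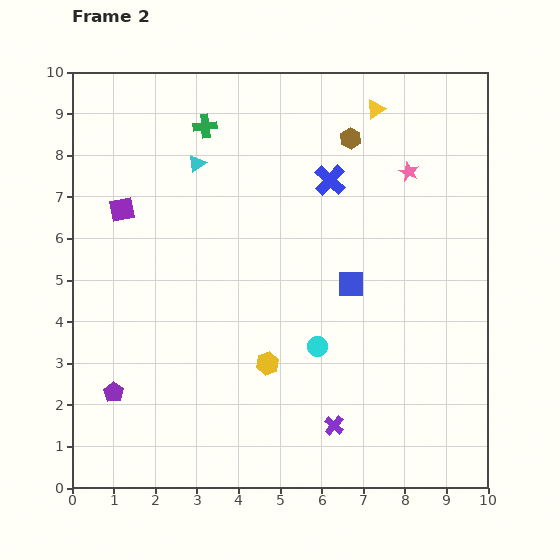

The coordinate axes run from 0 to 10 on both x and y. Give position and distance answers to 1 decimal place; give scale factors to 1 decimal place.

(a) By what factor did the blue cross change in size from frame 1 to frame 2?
1.3×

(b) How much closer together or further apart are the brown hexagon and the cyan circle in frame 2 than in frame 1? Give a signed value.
-0.9

Distance in frame 1: 6.0. Distance in frame 2: 5.1.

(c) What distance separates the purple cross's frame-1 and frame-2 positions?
0.5

The purple cross moved from (5.8, 1.3) to (6.3, 1.5), a distance of √(0.5² + 0.2²) ≈ 0.5.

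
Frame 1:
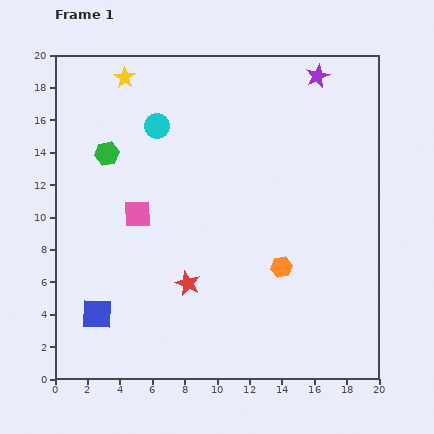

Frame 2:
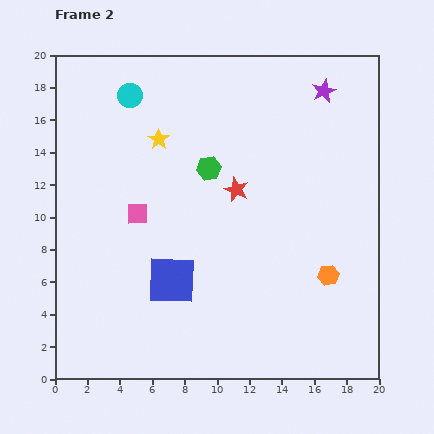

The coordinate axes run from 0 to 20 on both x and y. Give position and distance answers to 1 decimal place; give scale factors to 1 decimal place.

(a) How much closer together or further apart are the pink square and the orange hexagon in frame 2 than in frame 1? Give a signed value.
+2.9

Distance in frame 1: 9.5. Distance in frame 2: 12.4.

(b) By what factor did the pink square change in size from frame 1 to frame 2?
0.8×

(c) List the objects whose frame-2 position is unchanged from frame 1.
the pink square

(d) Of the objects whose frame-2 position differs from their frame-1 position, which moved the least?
the purple star

(moved 1.0)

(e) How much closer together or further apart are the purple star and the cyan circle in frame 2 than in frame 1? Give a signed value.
+1.6

Distance in frame 1: 10.4. Distance in frame 2: 12.0.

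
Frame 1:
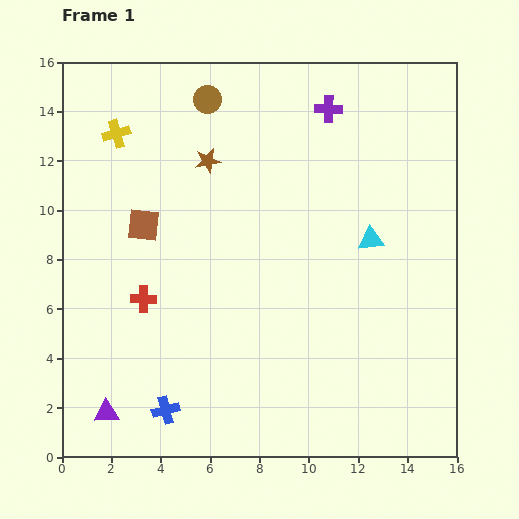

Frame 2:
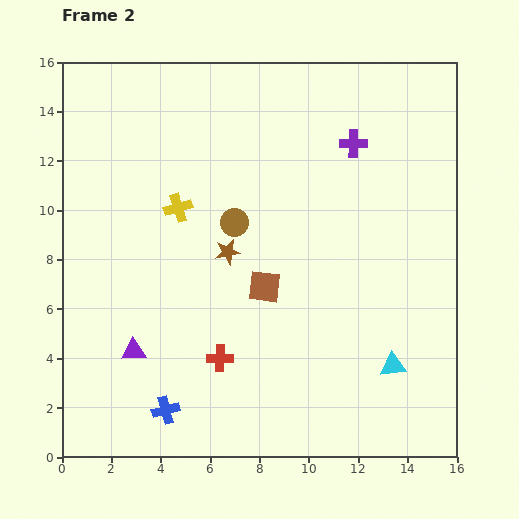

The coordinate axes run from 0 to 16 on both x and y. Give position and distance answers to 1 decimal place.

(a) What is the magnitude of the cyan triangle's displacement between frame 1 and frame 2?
5.2

The cyan triangle moved from (12.5, 8.8) to (13.4, 3.7), a distance of √(0.9² + 5.1²) ≈ 5.2.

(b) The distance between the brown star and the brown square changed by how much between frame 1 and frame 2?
-1.6

Distance in frame 1: 3.7. Distance in frame 2: 2.1.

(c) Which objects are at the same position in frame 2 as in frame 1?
the blue cross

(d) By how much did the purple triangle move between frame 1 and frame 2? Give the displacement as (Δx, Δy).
(1.1, 2.5)

The purple triangle was at (1.8, 1.8) in frame 1 and (2.9, 4.3) in frame 2.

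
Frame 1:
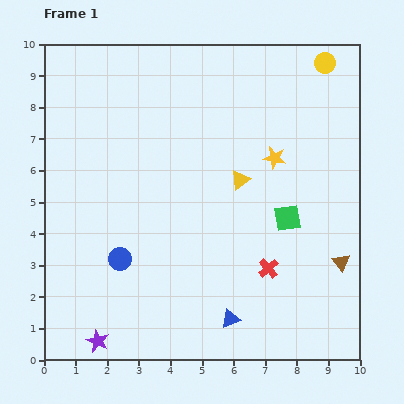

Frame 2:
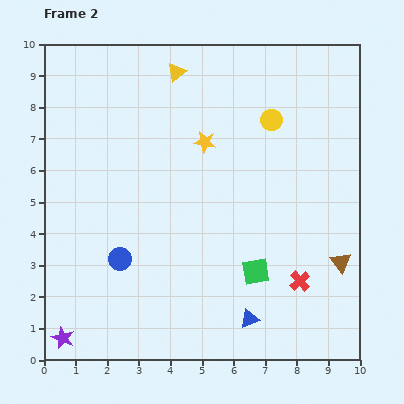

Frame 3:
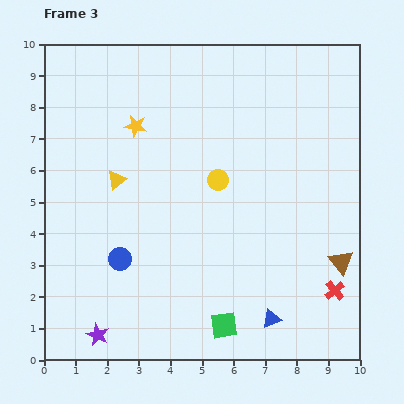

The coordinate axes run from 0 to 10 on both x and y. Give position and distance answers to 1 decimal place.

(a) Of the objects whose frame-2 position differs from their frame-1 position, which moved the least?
the blue triangle

(moved 0.6)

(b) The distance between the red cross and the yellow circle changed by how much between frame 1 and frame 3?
-1.6

Distance in frame 1: 6.7. Distance in frame 3: 5.1.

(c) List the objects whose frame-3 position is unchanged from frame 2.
the brown triangle, the blue circle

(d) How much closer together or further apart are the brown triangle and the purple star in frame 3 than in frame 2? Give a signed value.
-1.1

Distance in frame 2: 9.1. Distance in frame 3: 8.0.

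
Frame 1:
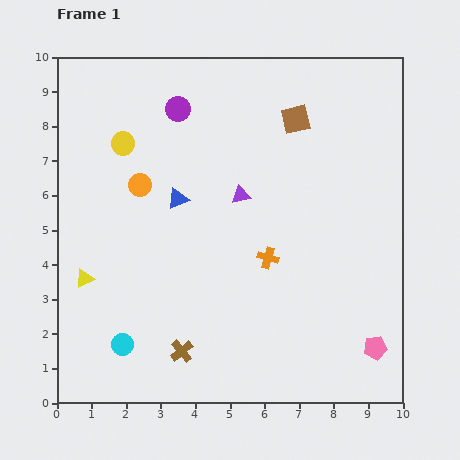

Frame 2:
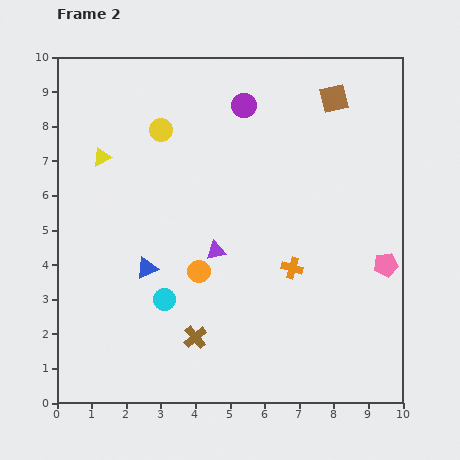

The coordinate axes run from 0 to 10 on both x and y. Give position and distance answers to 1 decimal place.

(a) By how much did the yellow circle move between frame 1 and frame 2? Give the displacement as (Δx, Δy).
(1.1, 0.4)

The yellow circle was at (1.9, 7.5) in frame 1 and (3.0, 7.9) in frame 2.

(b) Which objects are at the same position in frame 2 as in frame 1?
none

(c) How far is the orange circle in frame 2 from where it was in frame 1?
3.0

The orange circle moved from (2.4, 6.3) to (4.1, 3.8), a distance of √(1.7² + 2.5²) ≈ 3.0.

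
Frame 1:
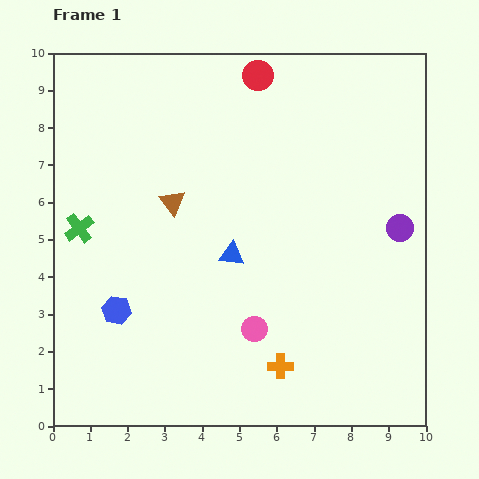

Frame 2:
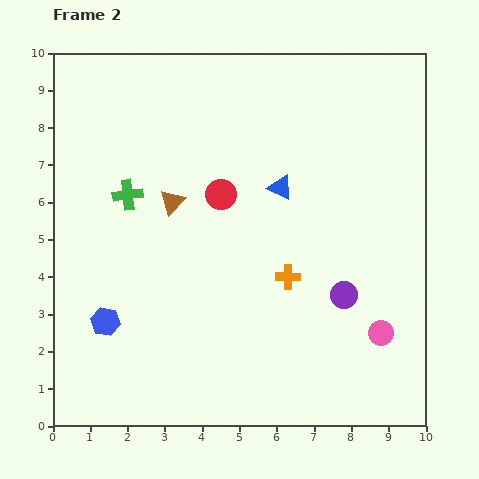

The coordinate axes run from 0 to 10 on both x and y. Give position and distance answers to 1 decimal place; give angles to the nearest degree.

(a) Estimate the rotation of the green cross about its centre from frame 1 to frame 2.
30° clockwise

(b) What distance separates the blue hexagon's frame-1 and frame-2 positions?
0.4

The blue hexagon moved from (1.7, 3.1) to (1.4, 2.8), a distance of √(0.3² + 0.3²) ≈ 0.4.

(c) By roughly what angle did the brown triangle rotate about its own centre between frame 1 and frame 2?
21° clockwise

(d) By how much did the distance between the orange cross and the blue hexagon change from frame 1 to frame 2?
+0.4

Distance in frame 1: 4.6. Distance in frame 2: 5.0.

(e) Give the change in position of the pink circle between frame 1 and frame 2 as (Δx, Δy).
(3.4, -0.1)

The pink circle was at (5.4, 2.6) in frame 1 and (8.8, 2.5) in frame 2.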